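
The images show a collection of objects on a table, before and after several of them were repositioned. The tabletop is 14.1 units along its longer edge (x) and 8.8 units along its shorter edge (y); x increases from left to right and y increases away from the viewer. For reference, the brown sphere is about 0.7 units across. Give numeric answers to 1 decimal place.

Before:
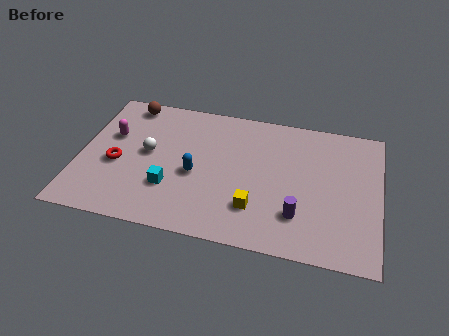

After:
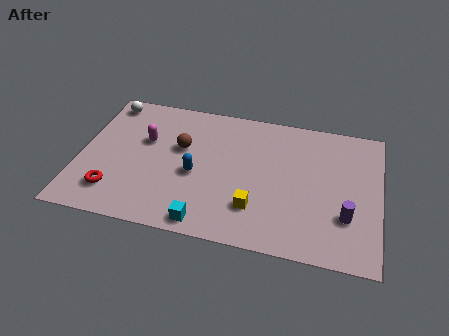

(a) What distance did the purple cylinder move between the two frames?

2.2

From (10.4, 2.3) to (12.6, 2.7), the purple cylinder covered √(2.2² + 0.4²) ≈ 2.2 units.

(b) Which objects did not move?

the yellow cube and the blue capsule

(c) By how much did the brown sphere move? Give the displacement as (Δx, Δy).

(2.7, -2.4)

The brown sphere was at about (2.0, 7.8) and moved to about (4.7, 5.4).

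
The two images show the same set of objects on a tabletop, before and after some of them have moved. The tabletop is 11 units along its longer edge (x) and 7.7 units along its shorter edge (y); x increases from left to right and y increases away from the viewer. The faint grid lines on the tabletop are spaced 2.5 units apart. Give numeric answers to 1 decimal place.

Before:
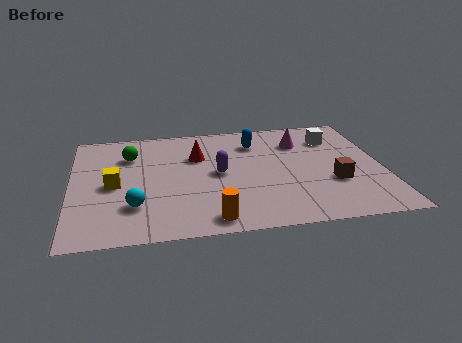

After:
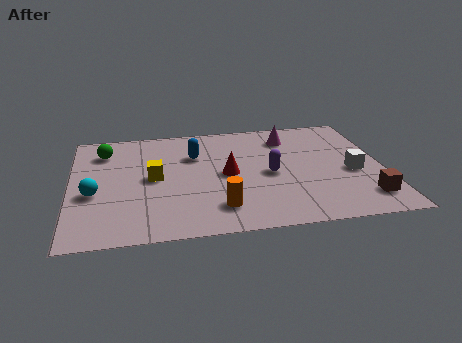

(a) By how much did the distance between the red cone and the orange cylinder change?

-2.1

Before: roughly 4.3 units apart; after: 2.2. That's 2.1 units closer together.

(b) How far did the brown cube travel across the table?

1.6

From (9.2, 2.7) to (10.2, 1.5), the brown cube covered √(1.0² + 1.2²) ≈ 1.6 units.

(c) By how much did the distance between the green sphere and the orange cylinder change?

+0.5

The distance was about 5.4 in the first image and 5.9 in the second, so they moved 0.5 units further apart.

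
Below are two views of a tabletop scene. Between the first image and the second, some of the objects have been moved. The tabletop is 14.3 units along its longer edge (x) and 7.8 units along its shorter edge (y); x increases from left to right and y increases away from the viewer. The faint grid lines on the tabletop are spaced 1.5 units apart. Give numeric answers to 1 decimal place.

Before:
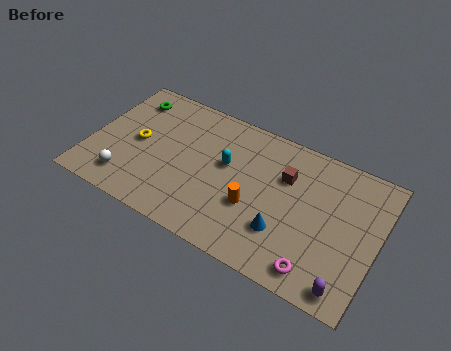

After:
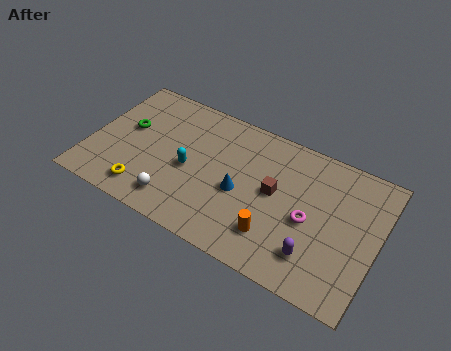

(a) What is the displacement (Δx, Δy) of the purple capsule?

(-1.7, 0.9)

The purple capsule was at about (13.2, 0.9) and moved to about (11.5, 1.8).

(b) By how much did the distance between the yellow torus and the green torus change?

+1.0

The distance was about 2.5 in the first image and 3.5 in the second, so they moved 1.0 units further apart.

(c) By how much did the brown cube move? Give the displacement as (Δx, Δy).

(-0.4, -1.1)

The brown cube was at about (9.6, 5.3) and moved to about (9.2, 4.2).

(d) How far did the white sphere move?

2.5

The white sphere moved from about (2.1, 1.5) to (4.6, 1.4), a distance of √(2.5² + 0.1²) ≈ 2.5.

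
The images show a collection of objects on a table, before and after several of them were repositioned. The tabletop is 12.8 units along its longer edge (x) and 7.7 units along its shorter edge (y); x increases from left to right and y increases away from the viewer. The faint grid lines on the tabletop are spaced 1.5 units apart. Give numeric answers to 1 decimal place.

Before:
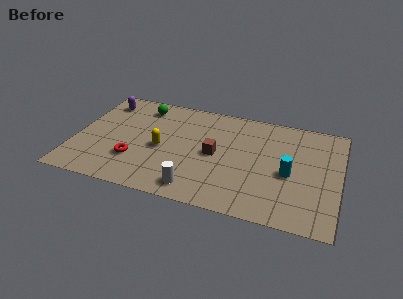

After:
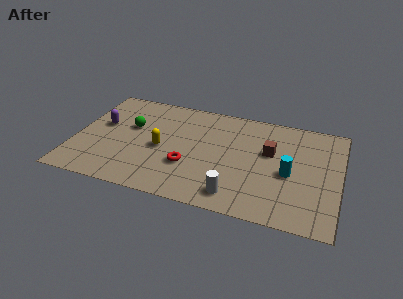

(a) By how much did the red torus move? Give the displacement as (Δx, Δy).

(2.6, 0.3)

From the two frames, the red torus sits at roughly (3.0, 2.3) before and (5.6, 2.6) after.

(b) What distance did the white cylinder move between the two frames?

1.9

The white cylinder moved from about (6.1, 1.1) to (8.0, 1.2), a distance of √(1.9² + 0.1²) ≈ 1.9.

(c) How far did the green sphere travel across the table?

1.7

The green sphere moved from about (3.0, 6.4) to (2.6, 4.7), a distance of √(0.4² + 1.7²) ≈ 1.7.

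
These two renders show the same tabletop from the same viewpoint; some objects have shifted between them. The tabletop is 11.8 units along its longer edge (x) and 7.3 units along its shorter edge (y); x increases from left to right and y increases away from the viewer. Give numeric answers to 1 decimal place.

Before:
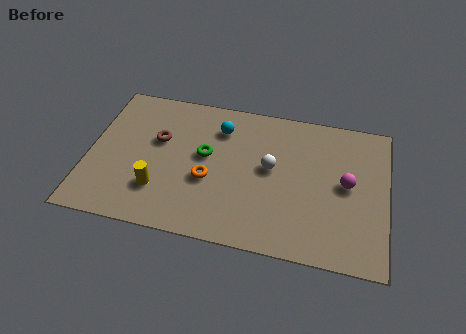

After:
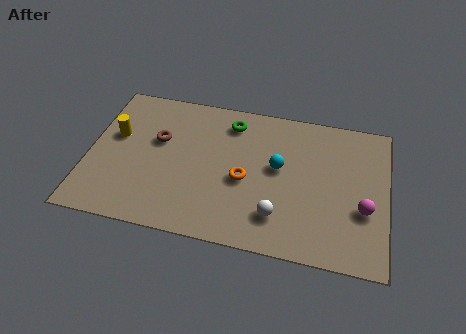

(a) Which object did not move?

the brown torus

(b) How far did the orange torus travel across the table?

1.4

The orange torus moved from about (4.8, 2.9) to (6.2, 3.2), a distance of √(1.4² + 0.3²) ≈ 1.4.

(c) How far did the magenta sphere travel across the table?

1.3

From (10.2, 3.8) to (10.9, 2.7), the magenta sphere covered √(0.7² + 1.1²) ≈ 1.3 units.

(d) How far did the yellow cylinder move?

3.1

The yellow cylinder was near (2.9, 2.0) before and (1.0, 4.4) after, so it travelled √(1.9² + 2.4²) ≈ 3.1 units.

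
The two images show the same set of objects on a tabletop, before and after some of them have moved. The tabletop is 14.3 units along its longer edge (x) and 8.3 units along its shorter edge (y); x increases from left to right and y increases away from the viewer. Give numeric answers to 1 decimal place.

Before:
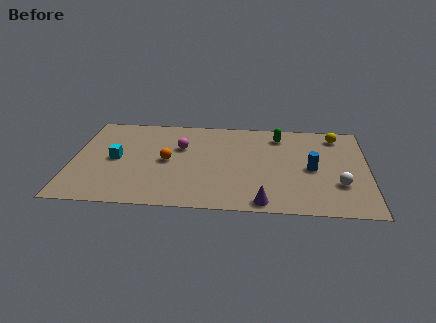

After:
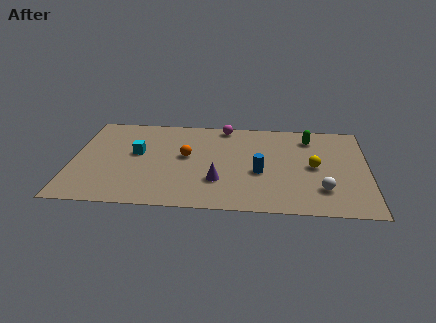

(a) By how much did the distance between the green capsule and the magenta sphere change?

-0.7

Before: roughly 5.0 units apart; after: 4.3. That's 0.7 units closer together.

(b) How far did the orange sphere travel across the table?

1.0

The orange sphere was near (4.6, 4.1) before and (5.5, 4.6) after, so it travelled √(0.9² + 0.5²) ≈ 1.0 units.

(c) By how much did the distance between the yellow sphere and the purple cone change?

-2.2

They were about 7.1 units apart before and 4.9 after — 2.2 units closer together.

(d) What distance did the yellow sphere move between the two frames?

3.1

The yellow sphere moved from about (12.8, 7.0) to (11.7, 4.1), a distance of √(1.1² + 2.9²) ≈ 3.1.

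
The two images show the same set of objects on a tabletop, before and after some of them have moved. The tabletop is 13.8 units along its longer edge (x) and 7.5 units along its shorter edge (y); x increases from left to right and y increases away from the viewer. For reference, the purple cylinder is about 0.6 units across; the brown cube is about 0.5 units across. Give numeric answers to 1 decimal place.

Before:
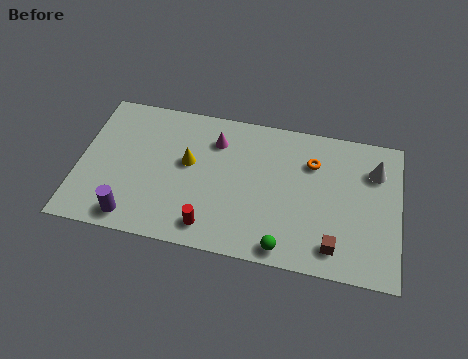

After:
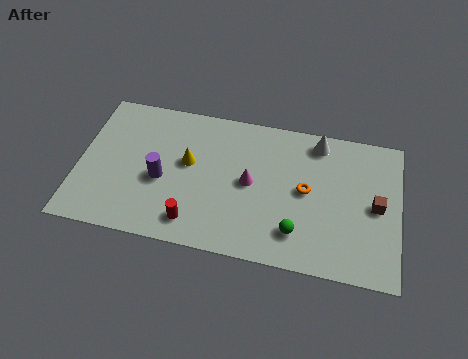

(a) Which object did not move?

the yellow cone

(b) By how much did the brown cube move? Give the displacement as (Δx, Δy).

(1.7, 2.4)

From the two frames, the brown cube sits at roughly (11.1, 1.3) before and (12.8, 3.7) after.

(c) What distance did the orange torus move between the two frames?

1.5

The orange torus moved from about (10.0, 5.4) to (9.8, 3.9), a distance of √(0.2² + 1.5²) ≈ 1.5.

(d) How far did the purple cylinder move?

2.5

The purple cylinder was near (2.5, 1.0) before and (3.6, 3.2) after, so it travelled √(1.1² + 2.2²) ≈ 2.5 units.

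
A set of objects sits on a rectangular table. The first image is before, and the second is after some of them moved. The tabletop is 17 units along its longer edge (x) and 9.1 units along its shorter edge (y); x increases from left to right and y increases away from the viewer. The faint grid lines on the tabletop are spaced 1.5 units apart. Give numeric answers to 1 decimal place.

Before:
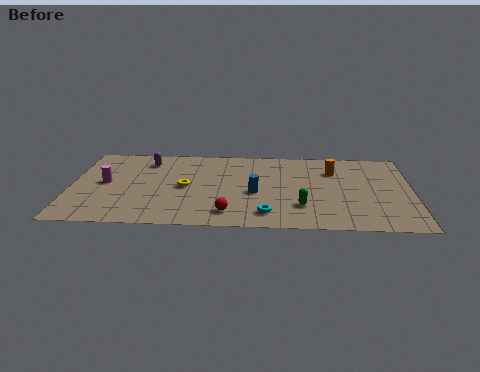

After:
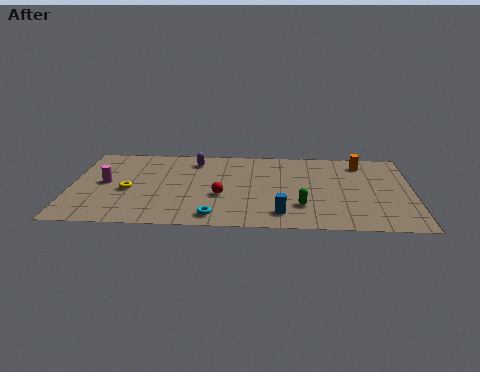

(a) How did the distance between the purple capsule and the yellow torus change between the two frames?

+1.2

The distance was about 3.5 in the first image and 4.7 in the second, so they moved 1.2 units further apart.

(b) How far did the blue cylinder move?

2.6

The blue cylinder moved from about (9.2, 3.9) to (10.5, 1.6), a distance of √(1.3² + 2.3²) ≈ 2.6.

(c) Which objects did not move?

the green capsule and the magenta cylinder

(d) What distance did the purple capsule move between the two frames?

2.4

The purple capsule was near (3.7, 7.3) before and (6.1, 7.4) after, so it travelled √(2.4² + 0.1²) ≈ 2.4 units.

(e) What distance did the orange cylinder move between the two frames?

1.7

From (13.1, 6.6) to (14.5, 7.5), the orange cylinder covered √(1.4² + 0.9²) ≈ 1.7 units.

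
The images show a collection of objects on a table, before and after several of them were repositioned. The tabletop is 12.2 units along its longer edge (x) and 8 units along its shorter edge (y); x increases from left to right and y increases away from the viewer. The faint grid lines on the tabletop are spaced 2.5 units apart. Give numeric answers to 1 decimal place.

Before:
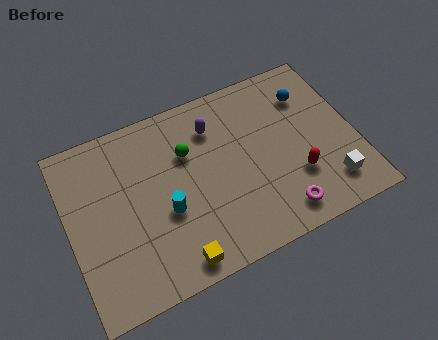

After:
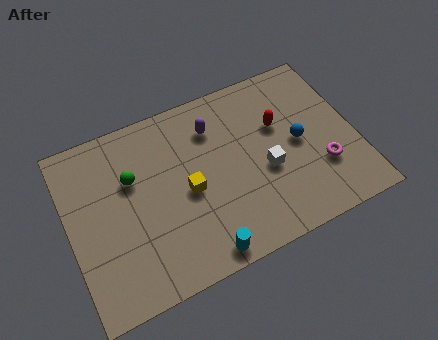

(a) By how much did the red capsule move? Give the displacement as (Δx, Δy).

(-0.4, 2.6)

From the two frames, the red capsule sits at roughly (9.5, 2.5) before and (9.1, 5.1) after.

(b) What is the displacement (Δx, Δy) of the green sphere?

(-2.4, -0.2)

The green sphere started near (5.2, 5.4) and ended near (2.8, 5.2).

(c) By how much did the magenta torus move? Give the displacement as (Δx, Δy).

(2.0, 1.3)

The magenta torus was at about (8.6, 1.2) and moved to about (10.6, 2.5).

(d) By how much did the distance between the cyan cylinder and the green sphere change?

+2.5

Before: roughly 2.5 units apart; after: 5.0. That's 2.5 units further apart.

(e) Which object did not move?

the purple capsule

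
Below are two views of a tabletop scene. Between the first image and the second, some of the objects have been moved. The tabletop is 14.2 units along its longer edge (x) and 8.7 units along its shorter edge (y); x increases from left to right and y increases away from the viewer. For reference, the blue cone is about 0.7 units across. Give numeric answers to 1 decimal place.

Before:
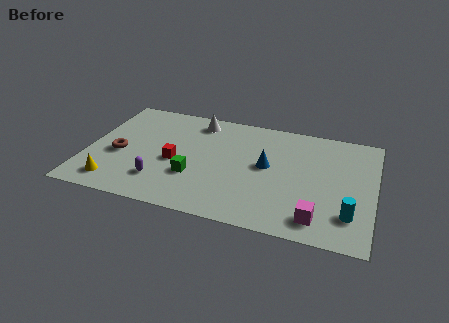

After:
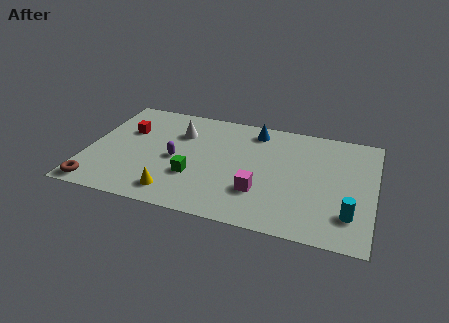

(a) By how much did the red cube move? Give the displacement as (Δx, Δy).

(-2.6, 1.9)

The red cube started near (4.4, 3.8) and ended near (1.8, 5.7).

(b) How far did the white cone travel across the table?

1.4

The white cone moved from about (5.2, 7.4) to (4.4, 6.2), a distance of √(0.8² + 1.2²) ≈ 1.4.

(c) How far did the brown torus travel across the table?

2.9

From (1.6, 3.7) to (0.8, 0.9), the brown torus covered √(0.8² + 2.8²) ≈ 2.9 units.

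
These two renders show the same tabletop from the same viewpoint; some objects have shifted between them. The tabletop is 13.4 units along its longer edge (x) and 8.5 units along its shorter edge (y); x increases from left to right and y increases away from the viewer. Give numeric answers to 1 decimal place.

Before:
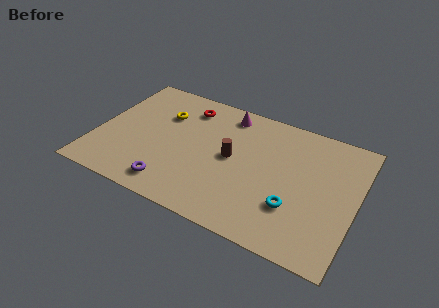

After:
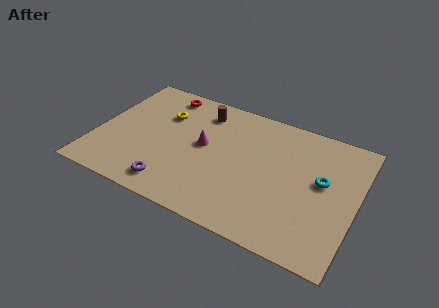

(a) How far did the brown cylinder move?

3.1

The brown cylinder moved from about (7.0, 4.4) to (5.1, 6.9), a distance of √(1.9² + 2.5²) ≈ 3.1.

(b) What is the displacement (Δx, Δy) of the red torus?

(-1.3, 0.5)

From the two frames, the red torus sits at roughly (4.3, 6.9) before and (3.0, 7.4) after.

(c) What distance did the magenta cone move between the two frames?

2.8

The magenta cone was near (6.4, 7.3) before and (5.5, 4.6) after, so it travelled √(0.9² + 2.7²) ≈ 2.8 units.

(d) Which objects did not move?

the yellow torus and the purple torus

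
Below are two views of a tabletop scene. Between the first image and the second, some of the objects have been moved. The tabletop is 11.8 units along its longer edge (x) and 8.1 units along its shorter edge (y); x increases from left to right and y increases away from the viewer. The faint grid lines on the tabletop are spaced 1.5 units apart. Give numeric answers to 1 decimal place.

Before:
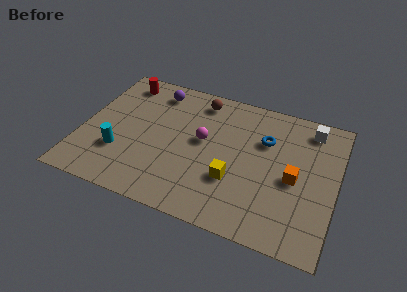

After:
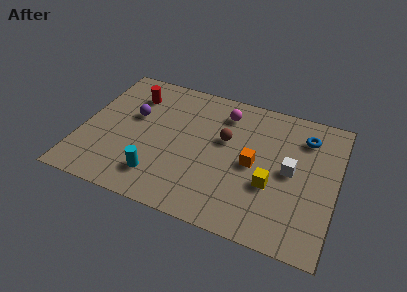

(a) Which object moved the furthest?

the white cube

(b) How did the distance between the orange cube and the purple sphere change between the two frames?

-1.7

They were about 7.5 units apart before and 5.8 after — 1.7 units closer together.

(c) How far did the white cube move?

2.9

The white cube was near (10.4, 6.9) before and (9.7, 4.1) after, so it travelled √(0.7² + 2.8²) ≈ 2.9 units.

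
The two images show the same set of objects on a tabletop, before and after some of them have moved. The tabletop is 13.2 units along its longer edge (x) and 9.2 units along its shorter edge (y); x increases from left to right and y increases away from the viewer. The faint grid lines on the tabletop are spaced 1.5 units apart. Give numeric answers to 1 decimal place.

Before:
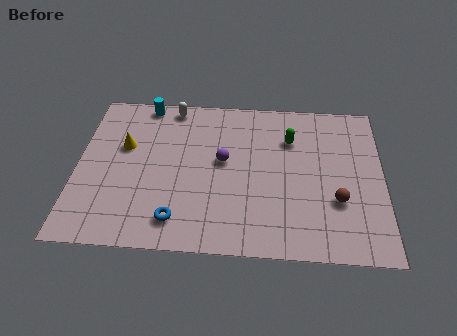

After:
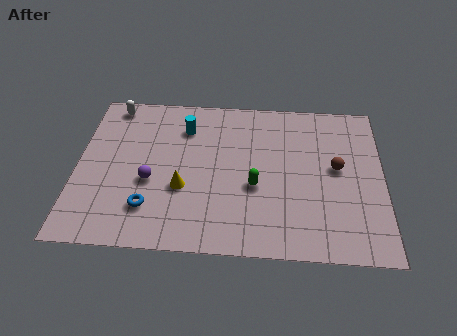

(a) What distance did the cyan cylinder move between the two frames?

2.3

The cyan cylinder moved from about (2.8, 8.4) to (4.6, 7.0), a distance of √(1.8² + 1.4²) ≈ 2.3.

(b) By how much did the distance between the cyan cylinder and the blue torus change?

-2.0

They were about 7.0 units apart before and 5.0 after — 2.0 units closer together.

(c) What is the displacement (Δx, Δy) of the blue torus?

(-1.2, 0.6)

The blue torus started near (4.4, 1.6) and ended near (3.2, 2.2).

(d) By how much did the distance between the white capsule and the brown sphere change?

+1.4

The distance was about 8.9 in the first image and 10.3 in the second, so they moved 1.4 units further apart.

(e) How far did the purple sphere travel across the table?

3.4

From (6.3, 5.1) to (3.2, 3.7), the purple sphere covered √(3.1² + 1.4²) ≈ 3.4 units.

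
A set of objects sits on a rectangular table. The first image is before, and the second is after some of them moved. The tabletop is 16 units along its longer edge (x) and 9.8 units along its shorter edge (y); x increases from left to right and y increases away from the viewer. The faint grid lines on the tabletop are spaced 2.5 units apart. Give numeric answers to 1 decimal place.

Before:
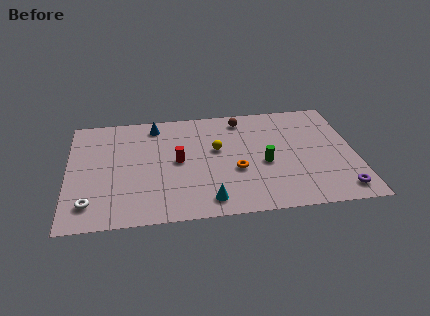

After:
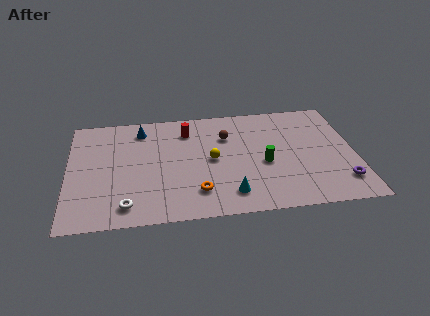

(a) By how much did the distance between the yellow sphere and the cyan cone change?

-1.2

Before: roughly 4.4 units apart; after: 3.2. That's 1.2 units closer together.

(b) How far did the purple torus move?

0.7

The purple torus was near (15.0, 1.4) before and (15.1, 2.1) after, so it travelled √(0.1² + 0.7²) ≈ 0.7 units.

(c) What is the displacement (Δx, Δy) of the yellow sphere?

(-0.3, -0.9)

The yellow sphere was at about (8.3, 5.8) and moved to about (8.0, 4.9).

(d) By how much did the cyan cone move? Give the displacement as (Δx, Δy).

(1.2, 0.4)

The cyan cone was at about (7.7, 1.4) and moved to about (8.9, 1.8).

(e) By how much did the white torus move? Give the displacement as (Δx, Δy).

(2.0, -0.4)

From the two frames, the white torus sits at roughly (1.2, 1.9) before and (3.2, 1.5) after.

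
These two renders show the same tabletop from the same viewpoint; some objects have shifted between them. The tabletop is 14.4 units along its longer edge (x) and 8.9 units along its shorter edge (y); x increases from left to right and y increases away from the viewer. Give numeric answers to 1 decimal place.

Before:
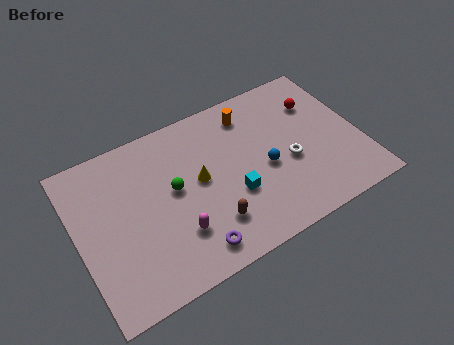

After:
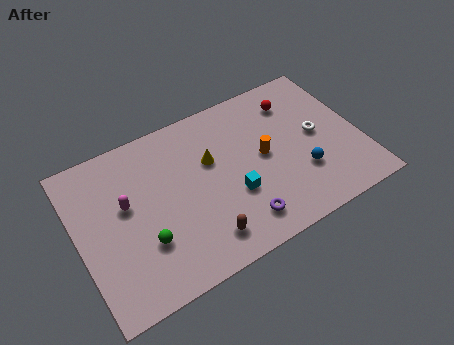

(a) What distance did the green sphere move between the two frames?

2.8

The green sphere moved from about (4.9, 4.9) to (3.1, 2.8), a distance of √(1.8² + 2.1²) ≈ 2.8.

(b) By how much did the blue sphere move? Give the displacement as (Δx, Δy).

(1.7, -1.1)

The blue sphere was at about (9.5, 3.9) and moved to about (11.2, 2.8).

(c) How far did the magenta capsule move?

3.5

The magenta capsule was near (4.7, 2.5) before and (2.5, 5.2) after, so it travelled √(2.2² + 2.7²) ≈ 3.5 units.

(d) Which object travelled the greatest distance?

the magenta capsule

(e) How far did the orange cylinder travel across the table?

2.7

The orange cylinder moved from about (9.2, 7.3) to (9.5, 4.6), a distance of √(0.3² + 2.7²) ≈ 2.7.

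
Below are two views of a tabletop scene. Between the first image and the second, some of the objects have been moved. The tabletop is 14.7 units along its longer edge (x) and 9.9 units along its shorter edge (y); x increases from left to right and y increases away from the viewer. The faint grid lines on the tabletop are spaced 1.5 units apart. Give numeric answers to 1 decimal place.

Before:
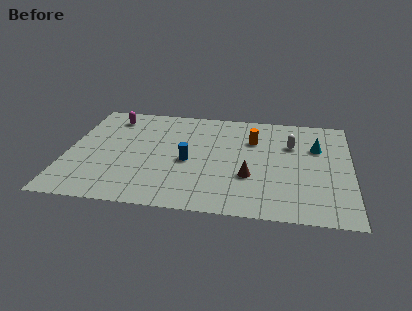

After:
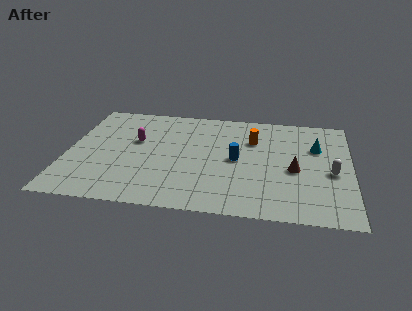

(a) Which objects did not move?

the orange cylinder and the cyan cone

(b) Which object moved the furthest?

the white capsule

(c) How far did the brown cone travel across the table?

2.5

The brown cone moved from about (9.5, 3.4) to (11.8, 4.3), a distance of √(2.3² + 0.9²) ≈ 2.5.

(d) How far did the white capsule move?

3.2

From (11.6, 6.7) to (13.7, 4.3), the white capsule covered √(2.1² + 2.4²) ≈ 3.2 units.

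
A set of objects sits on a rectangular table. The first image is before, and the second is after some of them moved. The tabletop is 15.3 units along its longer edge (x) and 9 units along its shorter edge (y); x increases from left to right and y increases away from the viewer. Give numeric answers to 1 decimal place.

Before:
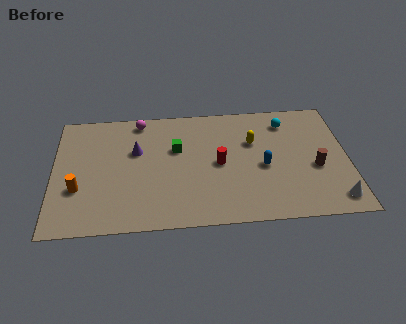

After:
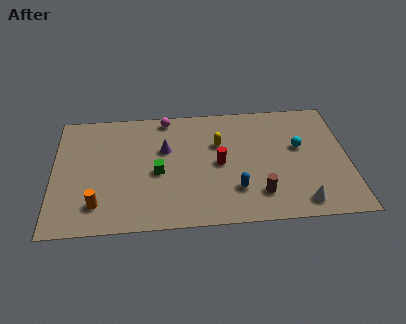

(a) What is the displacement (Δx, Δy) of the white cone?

(-1.8, -0.1)

The white cone was at about (14.5, 1.3) and moved to about (12.7, 1.2).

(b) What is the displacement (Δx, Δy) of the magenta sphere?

(1.4, 0.1)

The magenta sphere started near (4.5, 8.0) and ended near (5.9, 8.1).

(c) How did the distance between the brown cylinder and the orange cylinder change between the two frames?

-4.0

The distance was about 12.3 in the first image and 8.3 in the second, so they moved 4.0 units closer together.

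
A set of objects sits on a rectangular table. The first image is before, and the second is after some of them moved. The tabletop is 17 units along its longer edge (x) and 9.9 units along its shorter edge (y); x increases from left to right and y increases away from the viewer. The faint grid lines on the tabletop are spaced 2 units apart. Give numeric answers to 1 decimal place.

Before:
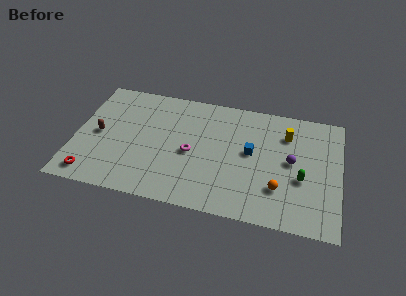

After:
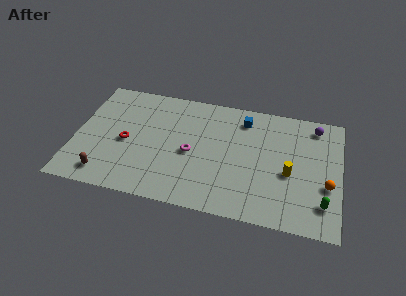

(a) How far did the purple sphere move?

3.6

The purple sphere moved from about (13.9, 5.2) to (15.3, 8.5), a distance of √(1.4² + 3.3²) ≈ 3.6.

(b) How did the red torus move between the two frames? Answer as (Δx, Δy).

(2.0, 3.2)

The red torus was at about (1.3, 1.3) and moved to about (3.3, 4.5).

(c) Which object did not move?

the magenta torus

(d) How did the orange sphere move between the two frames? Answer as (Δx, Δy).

(3.0, 0.9)

The orange sphere started near (13.2, 2.8) and ended near (16.2, 3.7).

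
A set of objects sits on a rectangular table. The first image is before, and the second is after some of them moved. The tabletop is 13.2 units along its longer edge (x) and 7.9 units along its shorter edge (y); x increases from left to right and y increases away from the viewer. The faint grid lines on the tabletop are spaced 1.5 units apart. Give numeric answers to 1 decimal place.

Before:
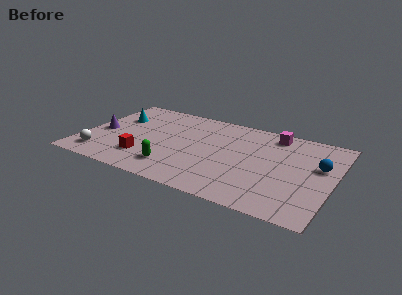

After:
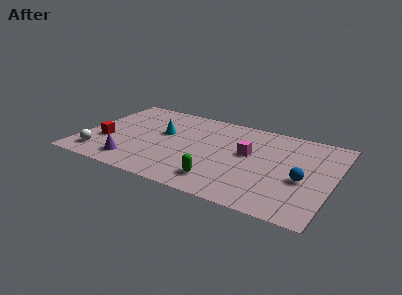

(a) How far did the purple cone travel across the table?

3.0

The purple cone was near (0.9, 3.6) before and (3.0, 1.4) after, so it travelled √(2.1² + 2.2²) ≈ 3.0 units.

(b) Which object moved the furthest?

the purple cone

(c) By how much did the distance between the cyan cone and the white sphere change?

+0.5

The distance was about 3.9 in the first image and 4.4 in the second, so they moved 0.5 units further apart.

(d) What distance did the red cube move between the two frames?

2.3

The red cube was near (3.5, 2.0) before and (1.3, 2.8) after, so it travelled √(2.2² + 0.8²) ≈ 2.3 units.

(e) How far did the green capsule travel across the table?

2.5

The green capsule was near (5.1, 1.7) before and (7.6, 1.5) after, so it travelled √(2.5² + 0.2²) ≈ 2.5 units.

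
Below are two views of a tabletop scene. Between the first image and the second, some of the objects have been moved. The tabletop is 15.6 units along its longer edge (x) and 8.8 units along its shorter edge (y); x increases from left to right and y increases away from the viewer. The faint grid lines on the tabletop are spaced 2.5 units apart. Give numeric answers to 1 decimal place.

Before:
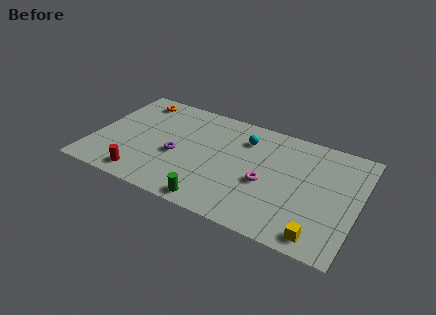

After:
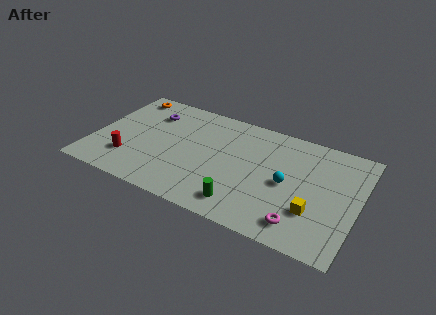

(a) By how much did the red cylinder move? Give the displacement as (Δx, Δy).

(-1.0, 1.1)

The red cylinder was at about (3.3, 1.2) and moved to about (2.3, 2.3).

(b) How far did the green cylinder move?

1.7

From (7.6, 0.9) to (9.2, 1.5), the green cylinder covered √(1.6² + 0.6²) ≈ 1.7 units.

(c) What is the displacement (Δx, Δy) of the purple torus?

(-2.0, 2.9)

From the two frames, the purple torus sits at roughly (5.0, 3.7) before and (3.0, 6.6) after.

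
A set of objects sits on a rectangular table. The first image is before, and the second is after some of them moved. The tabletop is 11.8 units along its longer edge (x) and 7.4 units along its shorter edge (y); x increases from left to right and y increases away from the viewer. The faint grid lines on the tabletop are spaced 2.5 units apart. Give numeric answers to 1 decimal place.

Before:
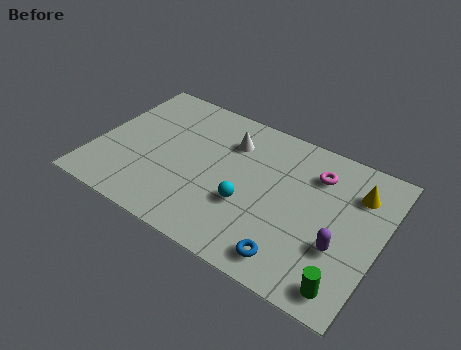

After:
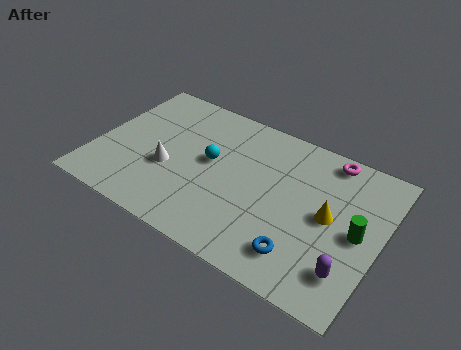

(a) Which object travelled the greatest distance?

the white cone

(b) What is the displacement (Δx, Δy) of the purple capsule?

(0.5, -0.9)

The purple capsule started near (10.3, 2.6) and ended near (10.8, 1.7).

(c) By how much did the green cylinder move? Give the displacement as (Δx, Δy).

(0.1, 2.6)

The green cylinder was at about (10.8, 1.0) and moved to about (10.9, 3.6).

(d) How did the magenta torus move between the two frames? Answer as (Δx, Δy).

(0.4, 1.0)

The magenta torus was at about (8.9, 5.6) and moved to about (9.3, 6.6).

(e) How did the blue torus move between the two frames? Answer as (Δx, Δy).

(0.3, 0.4)

From the two frames, the blue torus sits at roughly (8.6, 1.1) before and (8.9, 1.5) after.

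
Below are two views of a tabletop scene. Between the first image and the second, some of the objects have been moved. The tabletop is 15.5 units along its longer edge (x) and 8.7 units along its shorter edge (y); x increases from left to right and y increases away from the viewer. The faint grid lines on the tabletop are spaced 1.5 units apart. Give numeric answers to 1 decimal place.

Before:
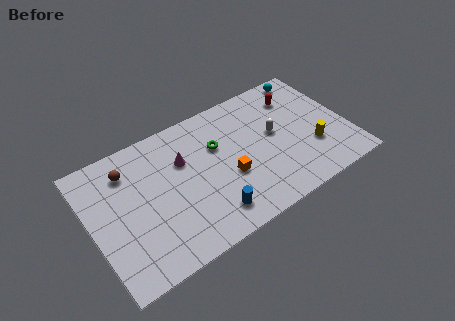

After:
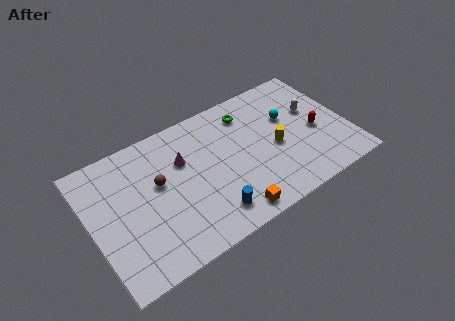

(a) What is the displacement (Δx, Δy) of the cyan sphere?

(-1.7, -2.3)

From the two frames, the cyan sphere sits at roughly (13.9, 7.8) before and (12.2, 5.5) after.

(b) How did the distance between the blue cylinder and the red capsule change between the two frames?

-0.8

Before: roughly 8.0 units apart; after: 7.2. That's 0.8 units closer together.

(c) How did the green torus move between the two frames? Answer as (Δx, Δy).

(2.1, 1.3)

The green torus was at about (7.8, 5.7) and moved to about (9.9, 7.0).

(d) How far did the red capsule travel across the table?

3.0

The red capsule was near (12.9, 6.7) before and (13.6, 3.8) after, so it travelled √(0.7² + 2.9²) ≈ 3.0 units.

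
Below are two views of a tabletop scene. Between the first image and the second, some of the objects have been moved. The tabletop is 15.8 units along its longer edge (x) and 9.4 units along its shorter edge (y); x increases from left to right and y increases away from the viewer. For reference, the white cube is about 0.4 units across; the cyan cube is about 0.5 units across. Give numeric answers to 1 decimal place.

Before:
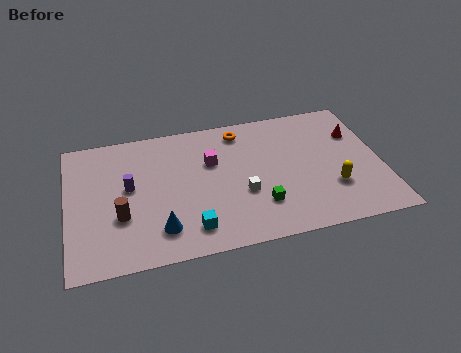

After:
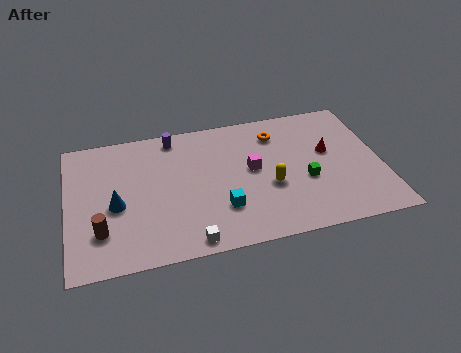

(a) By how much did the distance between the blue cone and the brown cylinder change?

-0.5

Before: roughly 2.3 units apart; after: 1.8. That's 0.5 units closer together.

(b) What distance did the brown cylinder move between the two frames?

1.3

From (2.6, 3.3) to (1.6, 2.5), the brown cylinder covered √(1.0² + 0.8²) ≈ 1.3 units.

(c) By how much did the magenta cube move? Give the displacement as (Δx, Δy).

(2.0, -1.0)

From the two frames, the magenta cube sits at roughly (7.3, 6.1) before and (9.3, 5.1) after.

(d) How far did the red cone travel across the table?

1.8

The red cone was near (14.7, 6.5) before and (13.2, 5.5) after, so it travelled √(1.5² + 1.0²) ≈ 1.8 units.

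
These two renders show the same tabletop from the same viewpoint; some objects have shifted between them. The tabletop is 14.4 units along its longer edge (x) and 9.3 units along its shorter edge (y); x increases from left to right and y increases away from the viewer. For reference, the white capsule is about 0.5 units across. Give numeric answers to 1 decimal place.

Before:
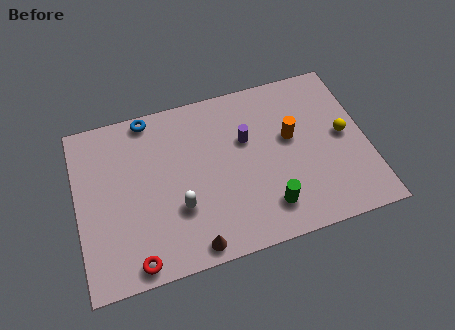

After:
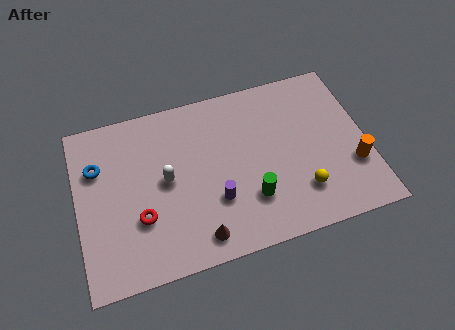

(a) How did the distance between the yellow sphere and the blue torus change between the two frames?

+0.4

They were about 10.2 units apart before and 10.6 after — 0.4 units further apart.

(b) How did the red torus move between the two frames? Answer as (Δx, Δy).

(0.4, 2.2)

The red torus was at about (2.6, 0.9) and moved to about (3.0, 3.1).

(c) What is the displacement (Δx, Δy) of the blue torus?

(-2.7, -2.1)

From the two frames, the blue torus sits at roughly (3.8, 8.5) before and (1.1, 6.4) after.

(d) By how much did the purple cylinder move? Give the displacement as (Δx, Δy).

(-1.8, -2.9)

The purple cylinder started near (8.5, 5.9) and ended near (6.7, 3.0).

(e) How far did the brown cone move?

0.5

From (5.4, 0.9) to (5.7, 1.3), the brown cone covered √(0.3² + 0.4²) ≈ 0.5 units.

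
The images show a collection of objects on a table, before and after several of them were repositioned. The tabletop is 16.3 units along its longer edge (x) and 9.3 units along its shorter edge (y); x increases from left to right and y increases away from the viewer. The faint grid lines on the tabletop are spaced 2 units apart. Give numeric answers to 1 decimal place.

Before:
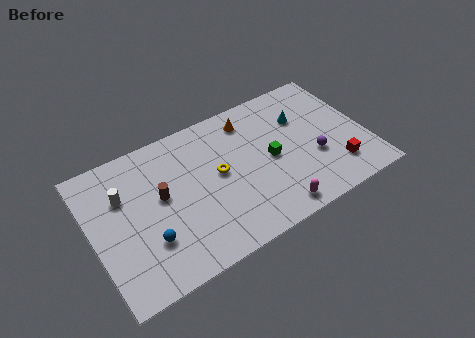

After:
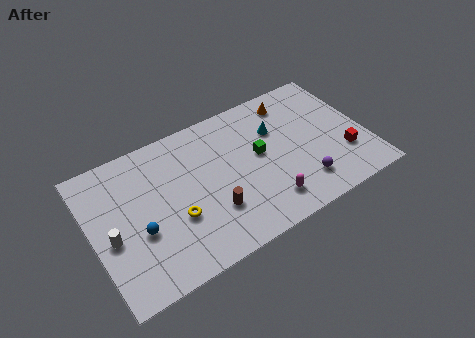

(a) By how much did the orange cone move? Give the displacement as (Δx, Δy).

(2.6, 0.1)

The orange cone was at about (9.8, 7.7) and moved to about (12.4, 7.8).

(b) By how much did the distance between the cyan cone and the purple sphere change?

+1.4

Before: roughly 3.0 units apart; after: 4.4. That's 1.4 units further apart.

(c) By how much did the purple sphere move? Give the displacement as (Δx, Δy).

(-1.0, -1.4)

The purple sphere was at about (13.1, 3.4) and moved to about (12.1, 2.0).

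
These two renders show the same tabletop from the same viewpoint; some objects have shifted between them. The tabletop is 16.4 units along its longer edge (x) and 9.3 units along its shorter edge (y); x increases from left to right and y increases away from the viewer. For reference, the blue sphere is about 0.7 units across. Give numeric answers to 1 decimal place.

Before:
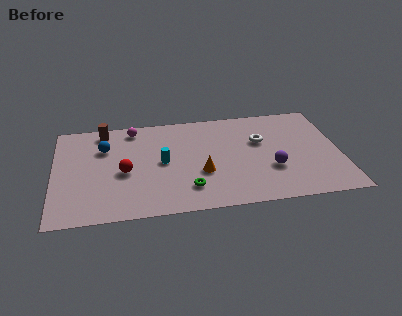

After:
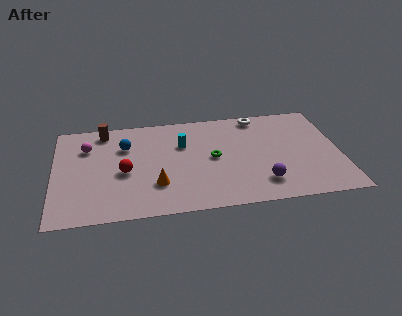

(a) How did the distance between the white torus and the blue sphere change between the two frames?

-1.0

The distance was about 9.0 in the first image and 8.0 in the second, so they moved 1.0 units closer together.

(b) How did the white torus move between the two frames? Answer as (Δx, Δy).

(0.0, 2.4)

The white torus started near (11.9, 5.9) and ended near (11.9, 8.3).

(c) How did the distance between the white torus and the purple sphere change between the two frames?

+3.6

Before: roughly 2.7 units apart; after: 6.3. That's 3.6 units further apart.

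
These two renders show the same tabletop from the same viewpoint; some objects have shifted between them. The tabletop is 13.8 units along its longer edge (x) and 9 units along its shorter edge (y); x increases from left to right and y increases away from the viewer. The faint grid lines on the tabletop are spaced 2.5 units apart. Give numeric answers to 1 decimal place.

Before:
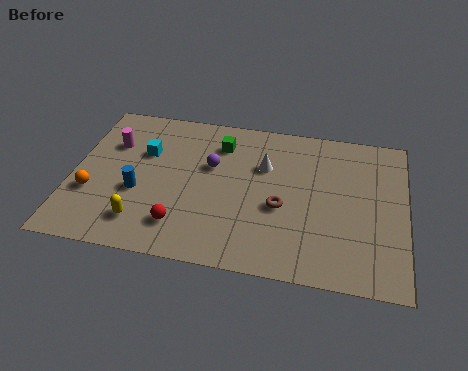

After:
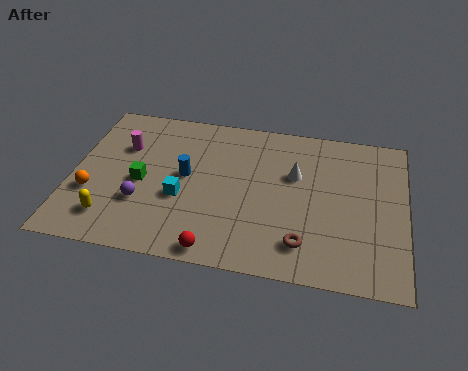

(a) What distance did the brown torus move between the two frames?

2.1

The brown torus moved from about (8.7, 3.7) to (9.7, 1.8), a distance of √(1.0² + 1.9²) ≈ 2.1.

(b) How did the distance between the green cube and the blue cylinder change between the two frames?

-2.8

The distance was about 4.7 in the first image and 1.9 in the second, so they moved 2.8 units closer together.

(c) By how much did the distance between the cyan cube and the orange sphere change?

+0.3

The distance was about 3.4 in the first image and 3.7 in the second, so they moved 0.3 units further apart.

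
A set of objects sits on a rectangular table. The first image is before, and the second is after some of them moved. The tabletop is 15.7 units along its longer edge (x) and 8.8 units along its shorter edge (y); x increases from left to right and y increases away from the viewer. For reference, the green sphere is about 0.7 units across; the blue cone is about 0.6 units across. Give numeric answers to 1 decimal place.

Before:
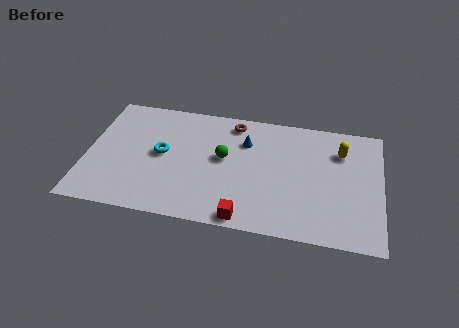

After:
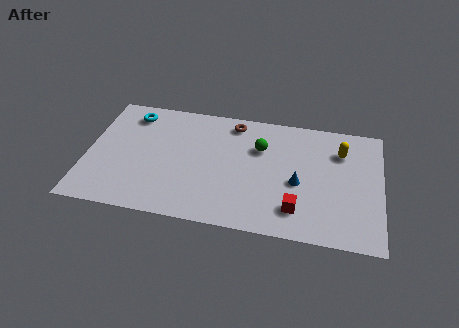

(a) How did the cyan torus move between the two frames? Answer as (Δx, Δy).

(-1.8, 2.7)

From the two frames, the cyan torus sits at roughly (4.0, 4.6) before and (2.2, 7.3) after.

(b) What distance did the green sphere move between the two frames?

2.2

The green sphere moved from about (7.3, 4.9) to (9.2, 6.0), a distance of √(1.9² + 1.1²) ≈ 2.2.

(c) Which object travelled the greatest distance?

the blue cone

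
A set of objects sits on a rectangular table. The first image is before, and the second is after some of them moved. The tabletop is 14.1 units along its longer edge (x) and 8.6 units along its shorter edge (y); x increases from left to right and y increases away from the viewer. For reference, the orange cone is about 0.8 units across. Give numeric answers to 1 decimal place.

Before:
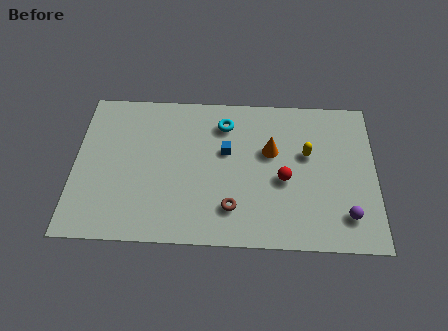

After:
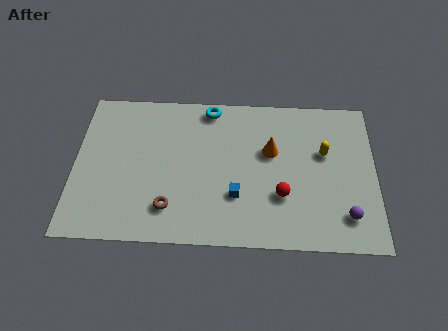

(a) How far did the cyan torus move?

1.1

The cyan torus was near (7.0, 6.8) before and (6.3, 7.7) after, so it travelled √(0.7² + 0.9²) ≈ 1.1 units.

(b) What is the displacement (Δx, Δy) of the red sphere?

(-0.1, -0.9)

The red sphere was at about (9.8, 3.7) and moved to about (9.7, 2.8).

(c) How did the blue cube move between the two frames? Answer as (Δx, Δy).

(0.5, -2.5)

The blue cube started near (7.1, 5.2) and ended near (7.6, 2.7).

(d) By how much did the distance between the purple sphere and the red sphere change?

-0.3

Before: roughly 3.5 units apart; after: 3.2. That's 0.3 units closer together.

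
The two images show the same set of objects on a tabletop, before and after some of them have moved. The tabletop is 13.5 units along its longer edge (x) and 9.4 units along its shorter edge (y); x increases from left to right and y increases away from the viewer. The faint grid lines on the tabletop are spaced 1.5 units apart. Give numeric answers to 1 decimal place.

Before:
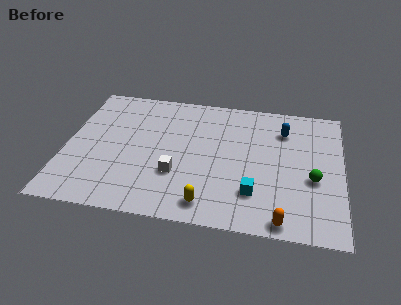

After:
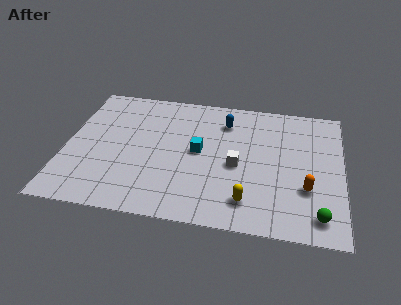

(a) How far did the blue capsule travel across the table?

2.9

The blue capsule moved from about (10.6, 7.1) to (7.7, 7.3), a distance of √(2.9² + 0.2²) ≈ 2.9.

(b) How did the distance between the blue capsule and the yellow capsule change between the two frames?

-1.1

The distance was about 6.8 in the first image and 5.7 in the second, so they moved 1.1 units closer together.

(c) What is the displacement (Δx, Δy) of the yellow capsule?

(1.9, 0.5)

The yellow capsule was at about (7.1, 1.3) and moved to about (9.0, 1.8).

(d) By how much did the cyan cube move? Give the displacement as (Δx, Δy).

(-2.8, 2.5)

The cyan cube was at about (9.3, 2.4) and moved to about (6.5, 4.9).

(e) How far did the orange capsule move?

2.5

From (10.7, 0.8) to (11.8, 3.1), the orange capsule covered √(1.1² + 2.3²) ≈ 2.5 units.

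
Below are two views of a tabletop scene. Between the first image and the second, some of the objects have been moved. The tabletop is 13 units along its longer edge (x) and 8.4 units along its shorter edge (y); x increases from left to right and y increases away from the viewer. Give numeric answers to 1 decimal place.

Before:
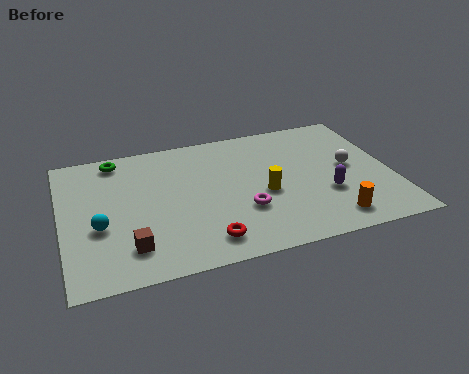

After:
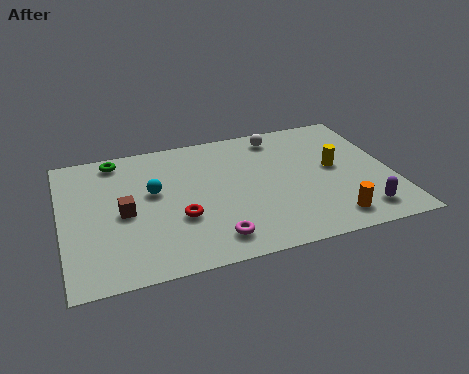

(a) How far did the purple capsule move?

1.9

From (10.3, 2.9) to (11.5, 1.4), the purple capsule covered √(1.2² + 1.5²) ≈ 1.9 units.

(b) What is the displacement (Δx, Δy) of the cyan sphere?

(2.2, 1.6)

The cyan sphere was at about (1.4, 3.3) and moved to about (3.6, 4.9).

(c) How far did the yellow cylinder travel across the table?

3.0

From (7.9, 3.6) to (10.8, 4.5), the yellow cylinder covered √(2.9² + 0.9²) ≈ 3.0 units.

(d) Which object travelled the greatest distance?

the white sphere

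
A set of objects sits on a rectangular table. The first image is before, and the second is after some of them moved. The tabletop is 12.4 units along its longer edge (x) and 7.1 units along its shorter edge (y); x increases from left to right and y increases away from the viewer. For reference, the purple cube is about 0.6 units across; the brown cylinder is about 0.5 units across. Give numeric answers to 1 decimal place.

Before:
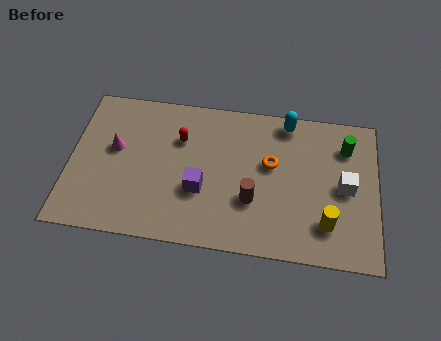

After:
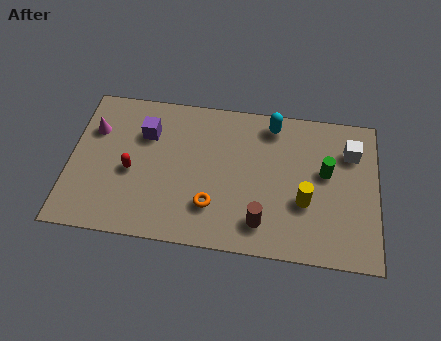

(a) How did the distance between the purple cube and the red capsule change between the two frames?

-0.5

Before: roughly 2.5 units apart; after: 2.0. That's 0.5 units closer together.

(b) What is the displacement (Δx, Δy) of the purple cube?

(-2.3, 2.4)

From the two frames, the purple cube sits at roughly (5.3, 2.6) before and (3.0, 5.0) after.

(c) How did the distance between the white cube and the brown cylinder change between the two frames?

+1.3

Before: roughly 3.9 units apart; after: 5.2. That's 1.3 units further apart.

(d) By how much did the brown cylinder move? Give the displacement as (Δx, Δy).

(0.4, -1.0)

The brown cylinder started near (7.4, 2.4) and ended near (7.8, 1.4).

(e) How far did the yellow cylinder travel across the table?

1.3

The yellow cylinder was near (10.4, 1.7) before and (9.5, 2.6) after, so it travelled √(0.9² + 0.9²) ≈ 1.3 units.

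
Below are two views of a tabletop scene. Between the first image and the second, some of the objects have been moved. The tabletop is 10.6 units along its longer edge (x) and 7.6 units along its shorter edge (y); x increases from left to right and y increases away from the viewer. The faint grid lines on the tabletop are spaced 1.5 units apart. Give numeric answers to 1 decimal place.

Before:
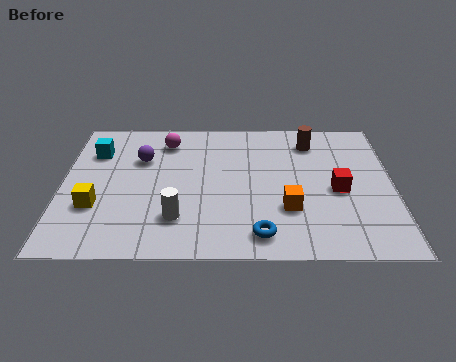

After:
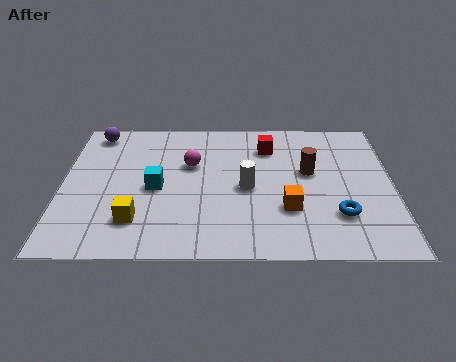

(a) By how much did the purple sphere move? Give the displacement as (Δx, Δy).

(-1.5, 1.5)

The purple sphere started near (2.5, 5.1) and ended near (1.0, 6.6).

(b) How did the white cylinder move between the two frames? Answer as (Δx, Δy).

(2.2, 1.6)

The white cylinder started near (3.7, 1.9) and ended near (5.9, 3.5).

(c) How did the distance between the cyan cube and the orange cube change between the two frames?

-2.6

The distance was about 6.9 in the first image and 4.3 in the second, so they moved 2.6 units closer together.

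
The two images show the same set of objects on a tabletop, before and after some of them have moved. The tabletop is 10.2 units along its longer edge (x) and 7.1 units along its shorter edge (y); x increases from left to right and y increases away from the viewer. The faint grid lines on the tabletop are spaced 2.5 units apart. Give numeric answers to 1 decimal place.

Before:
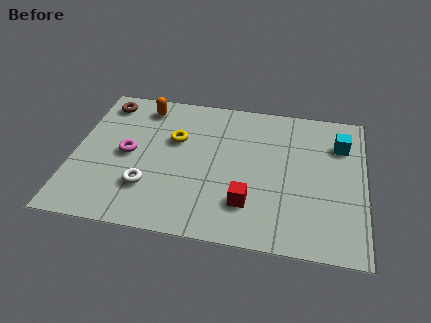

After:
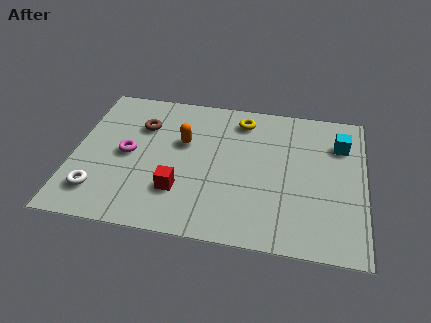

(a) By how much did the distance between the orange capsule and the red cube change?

-3.3

Before: roughly 5.7 units apart; after: 2.4. That's 3.3 units closer together.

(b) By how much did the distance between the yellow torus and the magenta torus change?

+2.7

They were about 1.9 units apart before and 4.6 after — 2.7 units further apart.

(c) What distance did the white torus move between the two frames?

1.8

From (2.7, 2.0) to (1.0, 1.5), the white torus covered √(1.7² + 0.5²) ≈ 1.8 units.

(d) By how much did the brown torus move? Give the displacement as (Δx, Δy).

(1.4, -1.0)

From the two frames, the brown torus sits at roughly (0.9, 6.0) before and (2.3, 5.0) after.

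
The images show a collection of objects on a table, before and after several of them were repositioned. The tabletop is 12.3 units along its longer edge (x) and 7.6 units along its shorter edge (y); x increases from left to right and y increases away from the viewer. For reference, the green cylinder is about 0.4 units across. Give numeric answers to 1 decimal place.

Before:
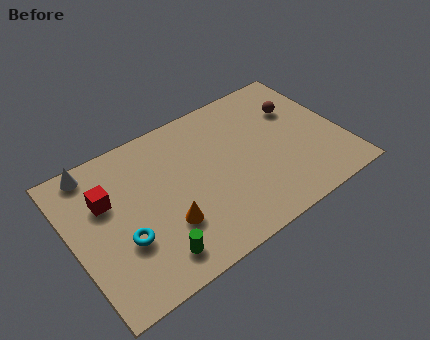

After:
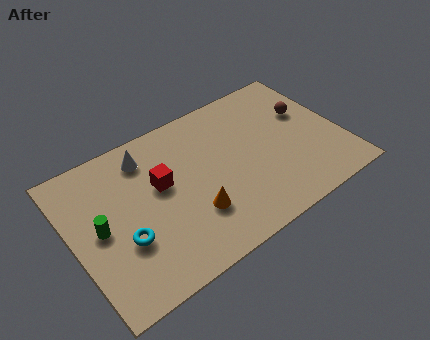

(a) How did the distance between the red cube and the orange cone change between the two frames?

-1.0

The distance was about 3.5 in the first image and 2.5 in the second, so they moved 1.0 units closer together.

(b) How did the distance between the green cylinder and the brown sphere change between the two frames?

+1.5

They were about 8.4 units apart before and 9.9 after — 1.5 units further apart.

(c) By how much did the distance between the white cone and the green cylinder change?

-2.3

They were about 5.8 units apart before and 3.5 after — 2.3 units closer together.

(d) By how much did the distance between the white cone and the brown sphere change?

-1.9

They were about 9.3 units apart before and 7.4 after — 1.9 units closer together.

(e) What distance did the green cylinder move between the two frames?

3.2

The green cylinder was near (3.2, 1.3) before and (1.2, 3.8) after, so it travelled √(2.0² + 2.5²) ≈ 3.2 units.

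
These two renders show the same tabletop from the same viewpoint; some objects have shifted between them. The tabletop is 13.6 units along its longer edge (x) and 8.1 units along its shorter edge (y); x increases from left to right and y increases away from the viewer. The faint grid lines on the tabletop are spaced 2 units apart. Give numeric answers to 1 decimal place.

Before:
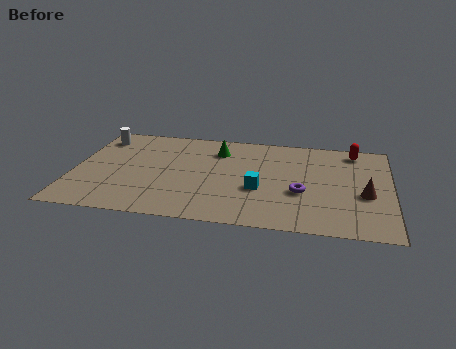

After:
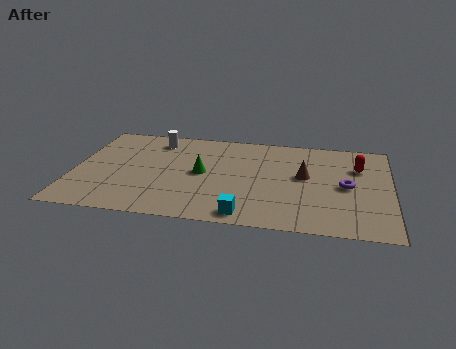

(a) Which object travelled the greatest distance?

the brown cone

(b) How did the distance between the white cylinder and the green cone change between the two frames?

-1.9

Before: roughly 5.2 units apart; after: 3.3. That's 1.9 units closer together.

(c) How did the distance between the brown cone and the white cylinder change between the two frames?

-5.2

The distance was about 12.1 in the first image and 6.9 in the second, so they moved 5.2 units closer together.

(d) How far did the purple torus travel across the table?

2.1

The purple torus was near (9.8, 3.1) before and (11.7, 3.9) after, so it travelled √(1.9² + 0.8²) ≈ 2.1 units.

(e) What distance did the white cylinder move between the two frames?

2.5

The white cylinder moved from about (0.9, 6.6) to (3.4, 6.7), a distance of √(2.5² + 0.1²) ≈ 2.5.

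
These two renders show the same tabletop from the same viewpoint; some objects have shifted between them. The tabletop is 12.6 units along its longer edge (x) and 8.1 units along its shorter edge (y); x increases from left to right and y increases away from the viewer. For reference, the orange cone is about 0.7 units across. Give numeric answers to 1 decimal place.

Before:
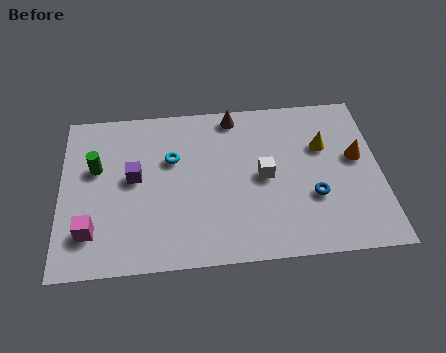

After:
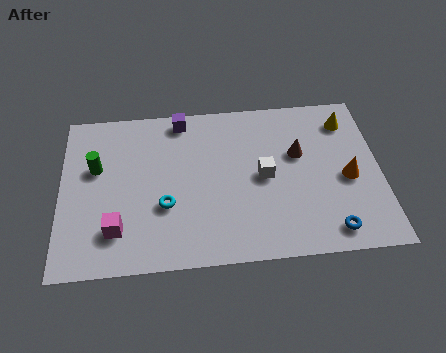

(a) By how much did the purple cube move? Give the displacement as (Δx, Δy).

(1.9, 2.8)

The purple cube started near (2.9, 4.4) and ended near (4.8, 7.2).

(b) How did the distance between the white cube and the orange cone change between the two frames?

-0.4

They were about 3.7 units apart before and 3.3 after — 0.4 units closer together.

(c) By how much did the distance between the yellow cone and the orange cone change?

+1.4

Before: roughly 1.5 units apart; after: 2.9. That's 1.4 units further apart.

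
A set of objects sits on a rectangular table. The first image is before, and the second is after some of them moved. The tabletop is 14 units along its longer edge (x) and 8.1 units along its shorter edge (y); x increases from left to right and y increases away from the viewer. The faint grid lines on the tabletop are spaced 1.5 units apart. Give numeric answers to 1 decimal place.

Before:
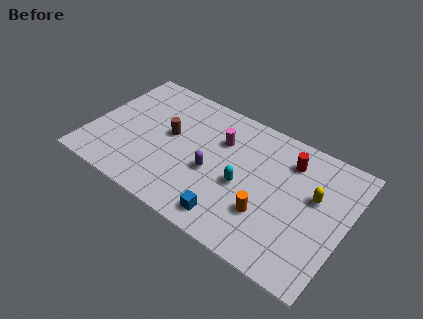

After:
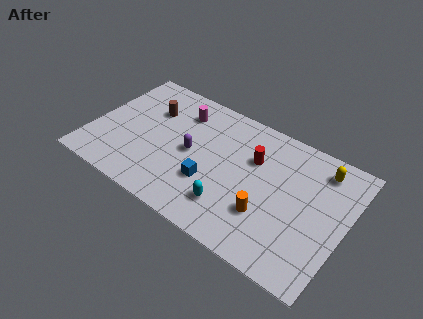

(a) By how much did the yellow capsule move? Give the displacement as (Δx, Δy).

(0.1, 1.8)

The yellow capsule started near (12.2, 4.9) and ended near (12.3, 6.7).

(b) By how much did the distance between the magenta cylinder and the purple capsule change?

+0.3

Before: roughly 2.2 units apart; after: 2.5. That's 0.3 units further apart.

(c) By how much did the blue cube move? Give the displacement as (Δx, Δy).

(-1.4, 1.5)

The blue cube started near (8.2, 1.2) and ended near (6.8, 2.7).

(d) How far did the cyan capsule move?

1.6

The cyan capsule was near (8.5, 3.5) before and (8.1, 1.9) after, so it travelled √(0.4² + 1.6²) ≈ 1.6 units.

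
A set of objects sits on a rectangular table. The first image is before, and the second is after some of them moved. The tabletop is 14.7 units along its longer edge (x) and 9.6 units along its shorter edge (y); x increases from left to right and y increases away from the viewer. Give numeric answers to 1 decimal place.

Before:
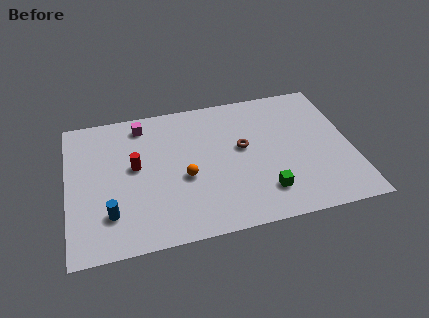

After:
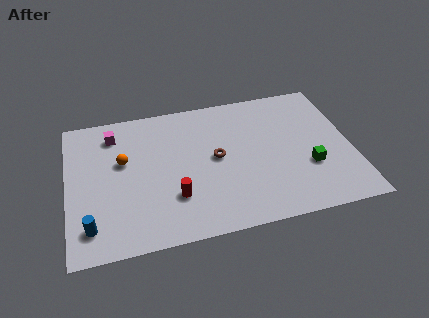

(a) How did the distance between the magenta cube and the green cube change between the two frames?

+2.3

The distance was about 8.6 in the first image and 10.9 in the second, so they moved 2.3 units further apart.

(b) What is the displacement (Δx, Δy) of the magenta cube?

(-1.5, -0.4)

The magenta cube started near (4.0, 8.2) and ended near (2.5, 7.8).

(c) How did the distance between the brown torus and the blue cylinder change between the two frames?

-0.3

Before: roughly 7.6 units apart; after: 7.3. That's 0.3 units closer together.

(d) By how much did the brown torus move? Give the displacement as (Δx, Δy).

(-1.4, -0.4)

From the two frames, the brown torus sits at roughly (9.1, 5.4) before and (7.7, 5.0) after.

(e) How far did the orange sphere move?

3.6

From (6.0, 4.0) to (2.9, 5.8), the orange sphere covered √(3.1² + 1.8²) ≈ 3.6 units.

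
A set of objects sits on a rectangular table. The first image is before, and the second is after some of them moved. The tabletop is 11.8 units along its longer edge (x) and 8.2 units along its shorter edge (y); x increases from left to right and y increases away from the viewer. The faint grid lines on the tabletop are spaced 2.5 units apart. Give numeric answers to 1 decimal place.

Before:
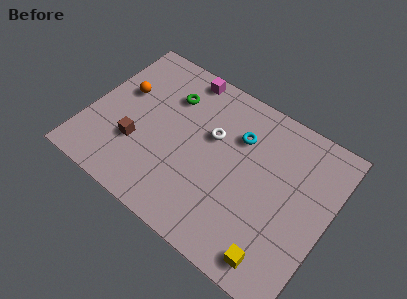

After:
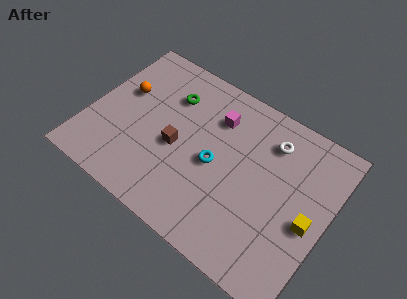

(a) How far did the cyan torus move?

2.2

From (7.1, 5.8) to (6.3, 3.8), the cyan torus covered √(0.8² + 2.0²) ≈ 2.2 units.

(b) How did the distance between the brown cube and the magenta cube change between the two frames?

-2.0

The distance was about 4.9 in the first image and 2.9 in the second, so they moved 2.0 units closer together.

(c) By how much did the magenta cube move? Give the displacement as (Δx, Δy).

(1.9, -1.3)

The magenta cube started near (4.0, 7.4) and ended near (5.9, 6.1).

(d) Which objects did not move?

the green torus and the orange sphere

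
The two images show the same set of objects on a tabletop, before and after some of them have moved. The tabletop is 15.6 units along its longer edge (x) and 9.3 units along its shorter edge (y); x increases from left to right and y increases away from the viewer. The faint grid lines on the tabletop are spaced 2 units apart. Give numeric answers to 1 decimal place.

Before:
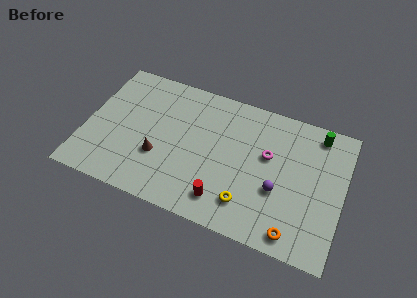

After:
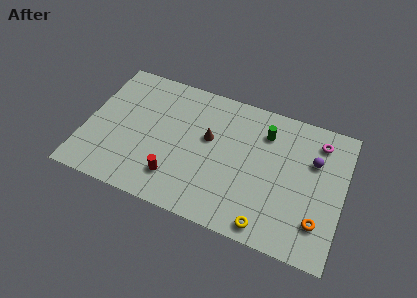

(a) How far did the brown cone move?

3.6

From (4.6, 3.2) to (7.4, 5.5), the brown cone covered √(2.8² + 2.3²) ≈ 3.6 units.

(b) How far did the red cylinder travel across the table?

3.0

The red cylinder moved from about (8.7, 1.7) to (5.7, 2.1), a distance of √(3.0² + 0.4²) ≈ 3.0.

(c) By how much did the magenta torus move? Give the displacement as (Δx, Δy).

(2.9, 2.0)

From the two frames, the magenta torus sits at roughly (11.0, 5.6) before and (13.9, 7.6) after.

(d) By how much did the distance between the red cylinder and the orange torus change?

+4.3

Before: roughly 4.3 units apart; after: 8.6. That's 4.3 units further apart.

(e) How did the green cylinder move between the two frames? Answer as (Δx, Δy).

(-3.1, -1.0)

From the two frames, the green cylinder sits at roughly (13.8, 8.1) before and (10.7, 7.1) after.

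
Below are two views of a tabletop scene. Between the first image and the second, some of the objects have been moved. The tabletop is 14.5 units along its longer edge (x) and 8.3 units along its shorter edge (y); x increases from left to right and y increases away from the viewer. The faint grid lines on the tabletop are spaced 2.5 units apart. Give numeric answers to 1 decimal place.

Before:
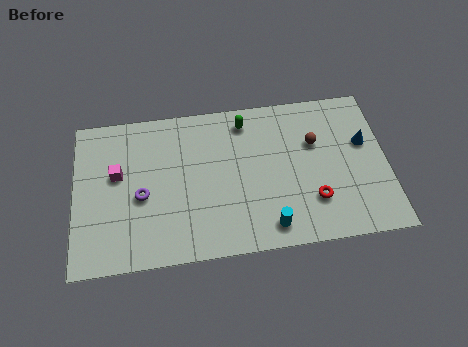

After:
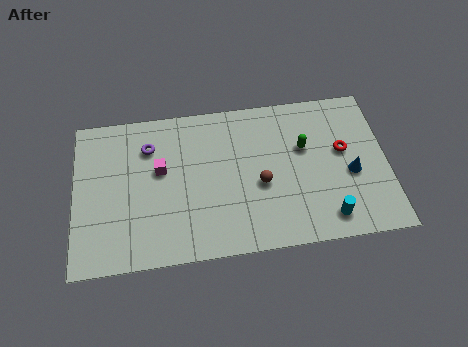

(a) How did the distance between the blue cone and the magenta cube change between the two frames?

-2.6

The distance was about 11.5 in the first image and 8.9 in the second, so they moved 2.6 units closer together.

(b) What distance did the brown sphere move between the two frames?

3.2

The brown sphere moved from about (11.2, 5.4) to (8.6, 3.5), a distance of √(2.6² + 1.9²) ≈ 3.2.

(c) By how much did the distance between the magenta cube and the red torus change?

-0.9

They were about 9.4 units apart before and 8.5 after — 0.9 units closer together.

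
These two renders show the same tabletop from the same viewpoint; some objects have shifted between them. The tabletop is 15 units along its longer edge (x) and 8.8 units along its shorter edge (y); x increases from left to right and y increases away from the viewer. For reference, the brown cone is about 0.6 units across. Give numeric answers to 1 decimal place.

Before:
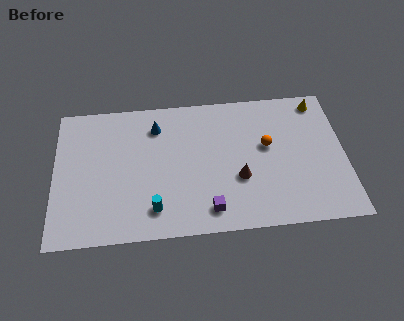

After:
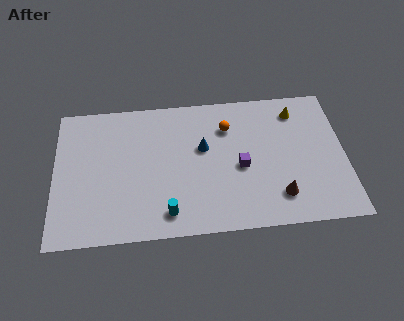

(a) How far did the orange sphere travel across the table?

2.4

The orange sphere moved from about (11.0, 5.1) to (9.0, 6.5), a distance of √(2.0² + 1.4²) ≈ 2.4.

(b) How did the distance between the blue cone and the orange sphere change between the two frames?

-4.2

Before: roughly 6.0 units apart; after: 1.8. That's 4.2 units closer together.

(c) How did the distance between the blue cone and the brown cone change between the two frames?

-0.5

The distance was about 5.6 in the first image and 5.1 in the second, so they moved 0.5 units closer together.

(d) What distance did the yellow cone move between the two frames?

1.3

The yellow cone moved from about (13.8, 7.7) to (12.6, 7.2), a distance of √(1.2² + 0.5²) ≈ 1.3.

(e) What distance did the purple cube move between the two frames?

3.0

The purple cube was near (7.9, 1.4) before and (9.6, 3.9) after, so it travelled √(1.7² + 2.5²) ≈ 3.0 units.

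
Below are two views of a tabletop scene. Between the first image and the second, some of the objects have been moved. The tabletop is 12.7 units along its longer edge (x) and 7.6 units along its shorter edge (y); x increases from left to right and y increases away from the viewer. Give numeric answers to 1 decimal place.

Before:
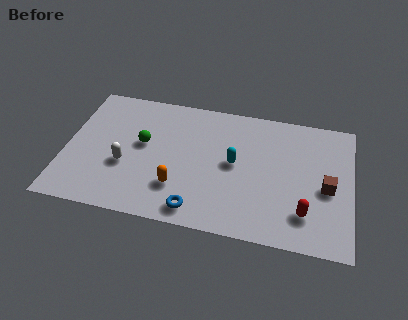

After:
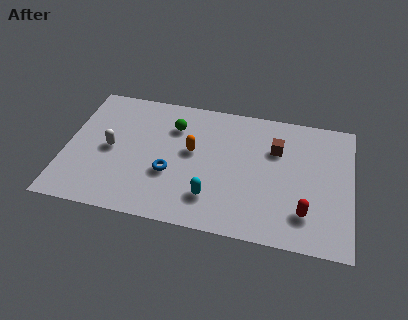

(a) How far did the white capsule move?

1.1

The white capsule moved from about (2.7, 2.9) to (2.0, 3.7), a distance of √(0.7² + 0.8²) ≈ 1.1.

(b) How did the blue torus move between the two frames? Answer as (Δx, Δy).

(-1.3, 1.8)

The blue torus started near (6.0, 1.0) and ended near (4.7, 2.8).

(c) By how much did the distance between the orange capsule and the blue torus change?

+0.3

The distance was about 1.4 in the first image and 1.7 in the second, so they moved 0.3 units further apart.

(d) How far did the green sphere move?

1.8

The green sphere moved from about (3.4, 4.3) to (4.7, 5.6), a distance of √(1.3² + 1.3²) ≈ 1.8.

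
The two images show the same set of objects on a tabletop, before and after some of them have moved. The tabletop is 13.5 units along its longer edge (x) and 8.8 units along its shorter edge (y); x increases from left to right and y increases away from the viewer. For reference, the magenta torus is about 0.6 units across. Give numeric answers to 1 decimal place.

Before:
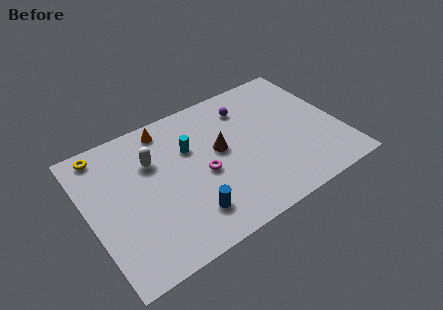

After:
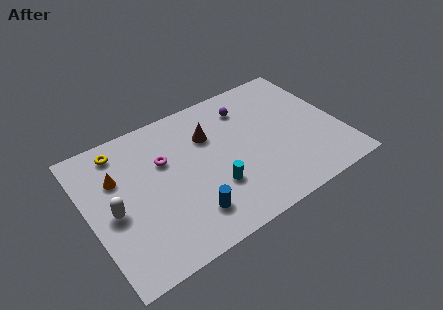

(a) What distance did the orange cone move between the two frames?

3.4

The orange cone moved from about (4.6, 7.7) to (1.7, 5.9), a distance of √(2.9² + 1.8²) ≈ 3.4.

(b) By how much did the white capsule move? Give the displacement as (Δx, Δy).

(-2.4, -2.0)

The white capsule started near (3.6, 6.0) and ended near (1.2, 4.0).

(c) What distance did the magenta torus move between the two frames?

2.5

The magenta torus moved from about (6.0, 3.9) to (4.2, 5.7), a distance of √(1.8² + 1.8²) ≈ 2.5.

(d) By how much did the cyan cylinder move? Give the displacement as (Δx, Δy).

(0.8, -3.0)

From the two frames, the cyan cylinder sits at roughly (5.6, 5.8) before and (6.4, 2.8) after.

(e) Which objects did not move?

the blue cylinder and the purple sphere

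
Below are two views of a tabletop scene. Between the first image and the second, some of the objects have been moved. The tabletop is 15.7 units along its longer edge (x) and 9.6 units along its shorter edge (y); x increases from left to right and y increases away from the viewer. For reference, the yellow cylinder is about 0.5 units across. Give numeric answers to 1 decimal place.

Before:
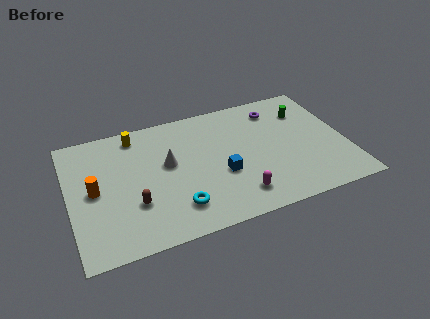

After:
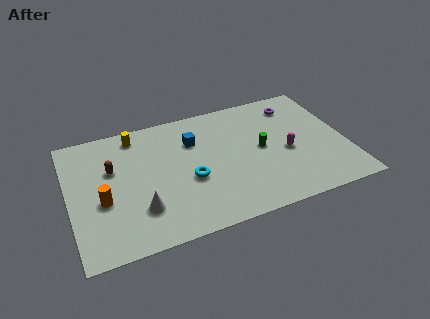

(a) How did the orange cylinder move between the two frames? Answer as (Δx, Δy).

(0.4, -0.9)

From the two frames, the orange cylinder sits at roughly (1.4, 4.8) before and (1.8, 3.9) after.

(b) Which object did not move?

the yellow cylinder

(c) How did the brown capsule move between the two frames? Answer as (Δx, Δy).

(-1.0, 3.0)

From the two frames, the brown capsule sits at roughly (3.5, 3.1) before and (2.5, 6.1) after.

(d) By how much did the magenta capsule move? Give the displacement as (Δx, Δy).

(3.1, 2.4)

The magenta capsule started near (9.2, 1.8) and ended near (12.3, 4.2).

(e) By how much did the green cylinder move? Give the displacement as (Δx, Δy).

(-2.8, -2.2)

The green cylinder was at about (13.7, 7.1) and moved to about (10.9, 4.9).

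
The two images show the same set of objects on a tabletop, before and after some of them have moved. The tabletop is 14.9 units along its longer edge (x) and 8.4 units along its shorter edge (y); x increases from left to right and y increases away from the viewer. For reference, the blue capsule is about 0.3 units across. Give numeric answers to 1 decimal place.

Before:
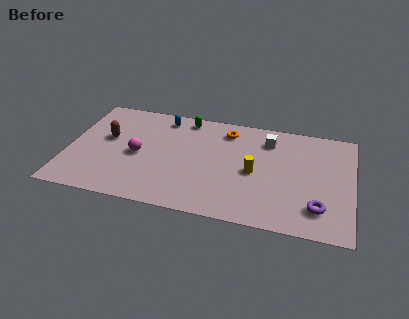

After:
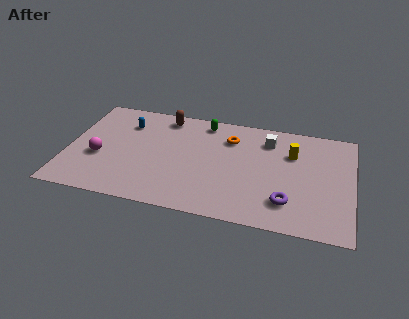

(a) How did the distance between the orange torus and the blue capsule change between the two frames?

+2.1

The distance was about 3.4 in the first image and 5.5 in the second, so they moved 2.1 units further apart.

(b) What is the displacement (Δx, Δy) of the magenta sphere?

(-2.0, -0.6)

The magenta sphere started near (3.7, 3.9) and ended near (1.7, 3.3).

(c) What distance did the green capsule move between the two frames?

1.0

From (6.0, 7.4) to (7.0, 7.3), the green capsule covered √(1.0² + 0.1²) ≈ 1.0 units.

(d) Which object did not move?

the white cube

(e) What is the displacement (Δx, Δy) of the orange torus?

(0.2, -0.6)

The orange torus was at about (8.2, 6.9) and moved to about (8.4, 6.3).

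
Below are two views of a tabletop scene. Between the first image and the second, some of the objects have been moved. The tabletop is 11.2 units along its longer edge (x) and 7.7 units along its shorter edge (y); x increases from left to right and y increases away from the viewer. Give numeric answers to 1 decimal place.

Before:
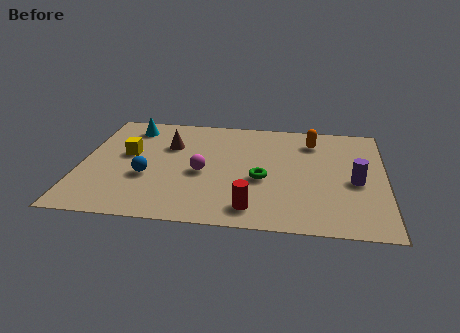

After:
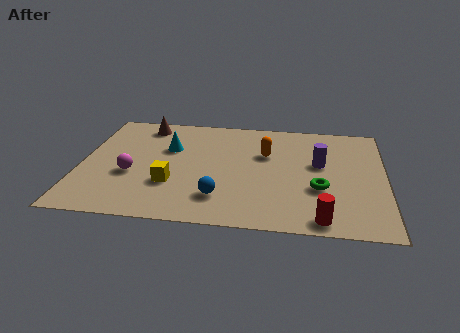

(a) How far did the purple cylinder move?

1.7

The purple cylinder moved from about (10.1, 3.4) to (8.8, 4.5), a distance of √(1.3² + 1.1²) ≈ 1.7.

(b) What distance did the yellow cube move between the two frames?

2.5

The yellow cube moved from about (1.7, 4.4) to (3.4, 2.5), a distance of √(1.7² + 1.9²) ≈ 2.5.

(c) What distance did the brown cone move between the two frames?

1.7

The brown cone was near (3.2, 5.2) before and (2.2, 6.6) after, so it travelled √(1.0² + 1.4²) ≈ 1.7 units.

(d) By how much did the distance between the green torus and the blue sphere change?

-0.5

They were about 4.2 units apart before and 3.7 after — 0.5 units closer together.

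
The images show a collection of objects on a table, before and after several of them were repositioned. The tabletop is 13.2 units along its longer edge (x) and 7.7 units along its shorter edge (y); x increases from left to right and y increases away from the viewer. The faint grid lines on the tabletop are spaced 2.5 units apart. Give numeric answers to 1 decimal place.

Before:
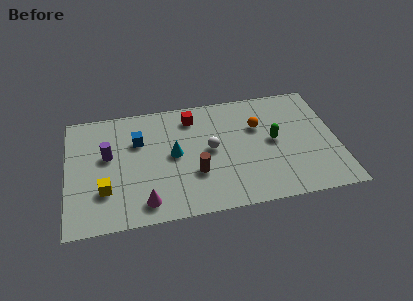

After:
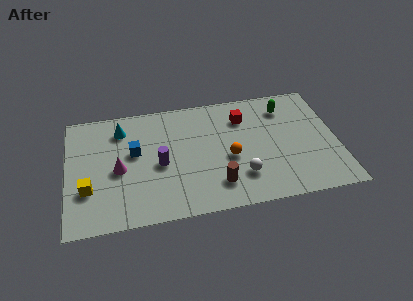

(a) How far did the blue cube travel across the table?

0.7

The blue cube moved from about (3.5, 5.2) to (3.3, 4.5), a distance of √(0.2² + 0.7²) ≈ 0.7.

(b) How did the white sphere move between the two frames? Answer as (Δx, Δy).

(1.4, -2.0)

The white sphere was at about (7.0, 4.0) and moved to about (8.4, 2.0).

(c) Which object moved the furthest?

the cyan cone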